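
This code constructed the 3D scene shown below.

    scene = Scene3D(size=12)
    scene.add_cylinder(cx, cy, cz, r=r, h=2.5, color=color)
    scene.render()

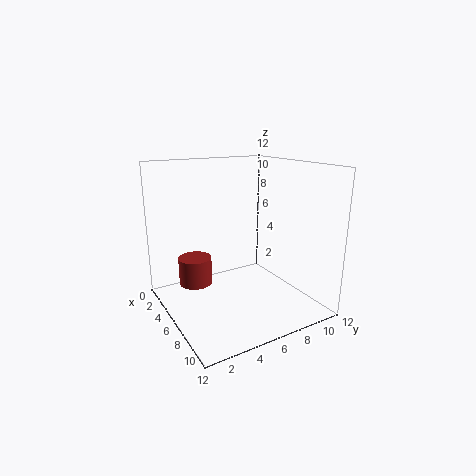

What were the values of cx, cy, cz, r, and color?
cx = 2.5
cy = 3.5
cz = 1
r = 1.5
color = 'brown'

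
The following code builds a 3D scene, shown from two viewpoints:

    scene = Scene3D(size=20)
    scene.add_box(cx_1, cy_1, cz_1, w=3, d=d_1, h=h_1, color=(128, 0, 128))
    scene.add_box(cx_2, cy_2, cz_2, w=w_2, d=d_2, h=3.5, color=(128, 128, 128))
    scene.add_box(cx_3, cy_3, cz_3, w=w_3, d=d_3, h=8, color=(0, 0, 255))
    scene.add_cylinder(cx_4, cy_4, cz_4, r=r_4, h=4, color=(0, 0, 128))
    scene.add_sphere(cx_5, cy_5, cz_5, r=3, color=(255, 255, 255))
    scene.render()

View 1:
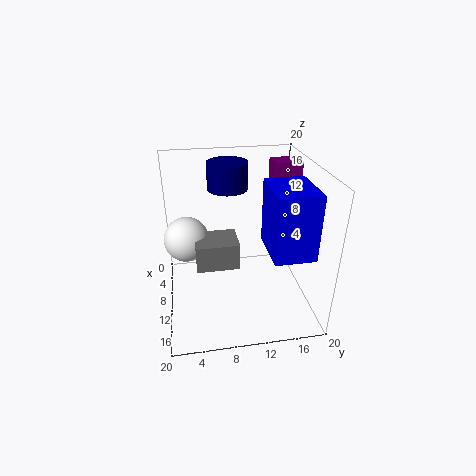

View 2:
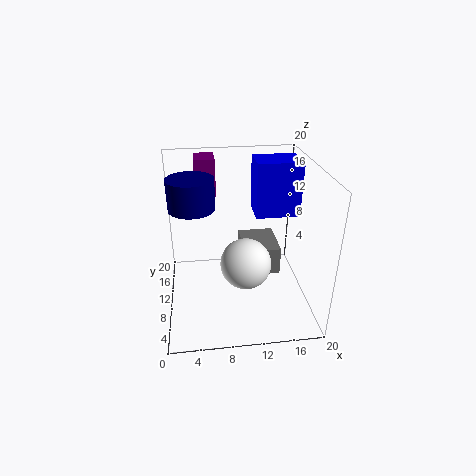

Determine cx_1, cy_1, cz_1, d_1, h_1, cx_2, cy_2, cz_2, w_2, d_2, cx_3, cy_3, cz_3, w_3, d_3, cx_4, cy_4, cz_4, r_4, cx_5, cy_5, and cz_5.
cx_1 = 4.5
cy_1 = 15.5
cz_1 = 14
d_1 = 4
h_1 = 5.5
cx_2 = 10
cy_2 = 4
cz_2 = 8
w_2 = 4.5
d_2 = 5.5
cx_3 = 13
cy_3 = 12.5
cz_3 = 11.5
w_3 = 6.5
d_3 = 5
cx_4 = 4
cy_4 = 9.5
cz_4 = 15
r_4 = 3
cx_5 = 10
cy_5 = 3
cz_5 = 10.5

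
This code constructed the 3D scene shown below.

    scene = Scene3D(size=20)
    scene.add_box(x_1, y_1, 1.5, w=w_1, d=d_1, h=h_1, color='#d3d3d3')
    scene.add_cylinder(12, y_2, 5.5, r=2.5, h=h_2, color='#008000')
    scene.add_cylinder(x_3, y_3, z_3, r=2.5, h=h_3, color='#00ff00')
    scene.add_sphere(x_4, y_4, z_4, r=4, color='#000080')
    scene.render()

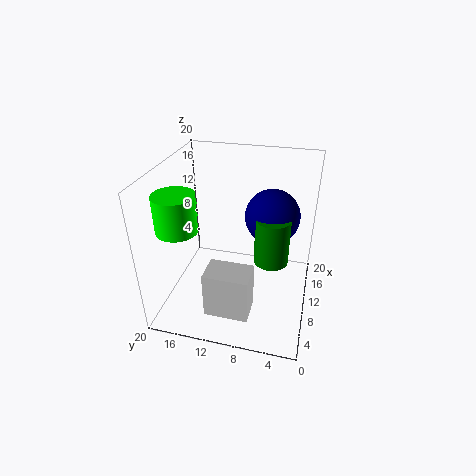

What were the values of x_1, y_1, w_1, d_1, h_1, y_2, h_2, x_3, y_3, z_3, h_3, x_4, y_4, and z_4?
x_1 = 3
y_1 = 7
w_1 = 4
d_1 = 6
h_1 = 6.5
y_2 = 5.5
h_2 = 7
x_3 = 3
y_3 = 15.5
z_3 = 14.5
h_3 = 4.5
x_4 = 14.5
y_4 = 6
z_4 = 11.5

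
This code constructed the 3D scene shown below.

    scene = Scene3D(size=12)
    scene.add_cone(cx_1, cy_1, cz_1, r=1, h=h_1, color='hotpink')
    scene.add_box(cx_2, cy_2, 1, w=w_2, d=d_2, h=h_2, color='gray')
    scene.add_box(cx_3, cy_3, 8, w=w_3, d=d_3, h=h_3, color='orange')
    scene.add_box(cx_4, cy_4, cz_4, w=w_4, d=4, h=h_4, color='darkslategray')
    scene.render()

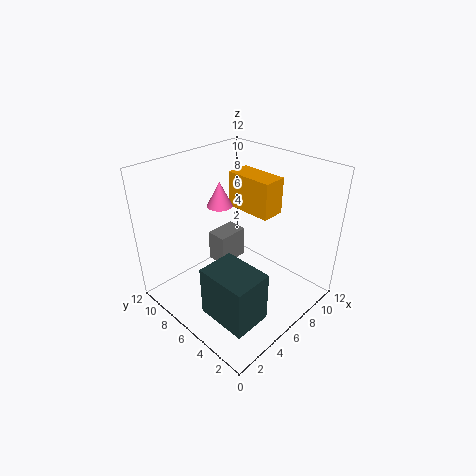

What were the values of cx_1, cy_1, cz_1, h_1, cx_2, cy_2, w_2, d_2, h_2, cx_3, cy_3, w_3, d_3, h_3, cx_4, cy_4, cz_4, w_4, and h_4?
cx_1 = 5
cy_1 = 7
cz_1 = 9
h_1 = 2
cx_2 = 7
cy_2 = 9
w_2 = 3
d_2 = 2
h_2 = 3
cx_3 = 7
cy_3 = 4
w_3 = 2
d_3 = 4
h_3 = 3
cx_4 = 1
cy_4 = 1
cz_4 = 2
w_4 = 3
h_4 = 4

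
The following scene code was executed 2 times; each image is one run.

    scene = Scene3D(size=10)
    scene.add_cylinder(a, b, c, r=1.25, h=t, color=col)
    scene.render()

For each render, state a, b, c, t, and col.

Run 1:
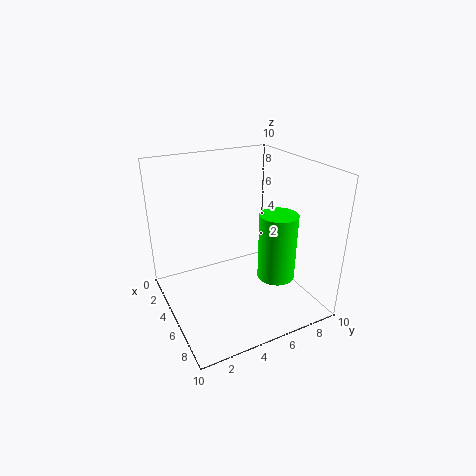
a = 7.25, b = 6.75, c = 2.75, t = 4.5, col = 'lime'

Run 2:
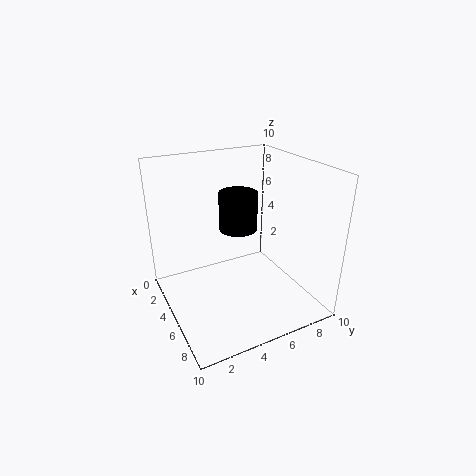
a = 5.5, b = 4.75, c = 6, t = 2.5, col = 'black'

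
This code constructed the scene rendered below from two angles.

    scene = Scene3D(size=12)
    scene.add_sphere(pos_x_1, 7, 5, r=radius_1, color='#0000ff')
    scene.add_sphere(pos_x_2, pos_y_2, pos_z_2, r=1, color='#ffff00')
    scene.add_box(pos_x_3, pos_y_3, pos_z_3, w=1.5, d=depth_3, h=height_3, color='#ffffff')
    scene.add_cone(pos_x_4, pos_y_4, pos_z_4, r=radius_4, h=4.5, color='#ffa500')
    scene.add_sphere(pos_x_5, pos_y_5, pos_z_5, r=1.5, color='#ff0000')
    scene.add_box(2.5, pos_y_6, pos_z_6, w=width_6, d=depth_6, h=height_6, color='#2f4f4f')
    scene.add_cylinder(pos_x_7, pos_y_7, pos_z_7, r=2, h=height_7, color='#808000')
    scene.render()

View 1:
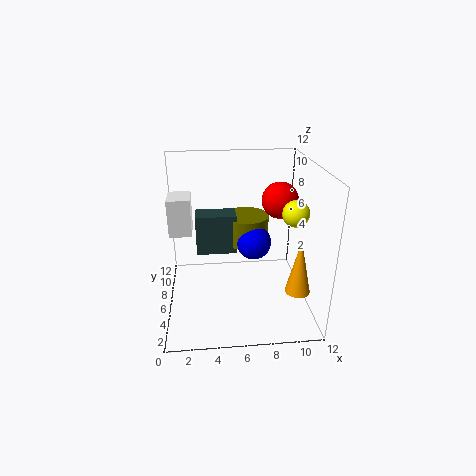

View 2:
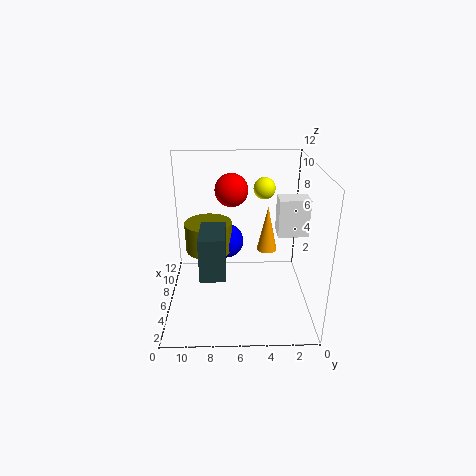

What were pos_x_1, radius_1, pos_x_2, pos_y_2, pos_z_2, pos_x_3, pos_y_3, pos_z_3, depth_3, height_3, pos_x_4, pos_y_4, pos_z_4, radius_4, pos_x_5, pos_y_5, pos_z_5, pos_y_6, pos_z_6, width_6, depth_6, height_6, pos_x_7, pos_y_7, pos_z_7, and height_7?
pos_x_1 = 7.5
radius_1 = 1.5
pos_x_2 = 10
pos_y_2 = 3.5
pos_z_2 = 9
pos_x_3 = 1
pos_y_3 = 1.5
pos_z_3 = 8.5
depth_3 = 2
height_3 = 2.5
pos_x_4 = 10.5
pos_y_4 = 3
pos_z_4 = 2.5
radius_4 = 1
pos_x_5 = 9.5
pos_y_5 = 6.5
pos_z_5 = 9
pos_y_6 = 7
pos_z_6 = 4
width_6 = 3.5
depth_6 = 2
height_6 = 3.5
pos_x_7 = 7
pos_y_7 = 8.5
pos_z_7 = 4.5
height_7 = 2.5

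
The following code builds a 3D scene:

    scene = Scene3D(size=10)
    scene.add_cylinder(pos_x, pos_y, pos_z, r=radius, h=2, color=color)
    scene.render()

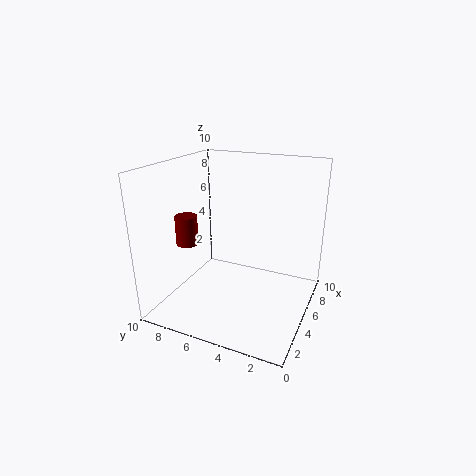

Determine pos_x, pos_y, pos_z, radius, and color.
pos_x = 3.25, pos_y = 8, pos_z = 4.75, radius = 0.75, color = 'maroon'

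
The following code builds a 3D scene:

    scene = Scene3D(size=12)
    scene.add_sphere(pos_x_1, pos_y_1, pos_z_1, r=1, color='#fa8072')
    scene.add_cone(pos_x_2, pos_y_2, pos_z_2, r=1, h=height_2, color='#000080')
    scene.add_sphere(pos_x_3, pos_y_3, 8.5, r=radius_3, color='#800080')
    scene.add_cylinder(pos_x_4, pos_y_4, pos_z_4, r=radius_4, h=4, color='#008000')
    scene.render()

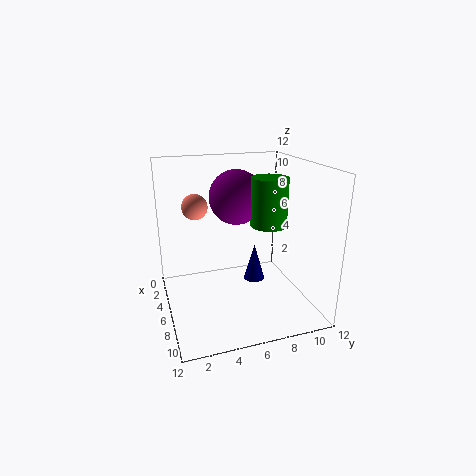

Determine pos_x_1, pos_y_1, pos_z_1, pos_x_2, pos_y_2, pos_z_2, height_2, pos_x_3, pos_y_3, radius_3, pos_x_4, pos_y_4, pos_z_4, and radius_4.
pos_x_1 = 6; pos_y_1 = 2.5; pos_z_1 = 9; pos_x_2 = 3.5; pos_y_2 = 8.5; pos_z_2 = 0.5; height_2 = 3.5; pos_x_3 = 2.5; pos_y_3 = 7; radius_3 = 2.5; pos_x_4 = 6.5; pos_y_4 = 8.5; pos_z_4 = 7; radius_4 = 1.5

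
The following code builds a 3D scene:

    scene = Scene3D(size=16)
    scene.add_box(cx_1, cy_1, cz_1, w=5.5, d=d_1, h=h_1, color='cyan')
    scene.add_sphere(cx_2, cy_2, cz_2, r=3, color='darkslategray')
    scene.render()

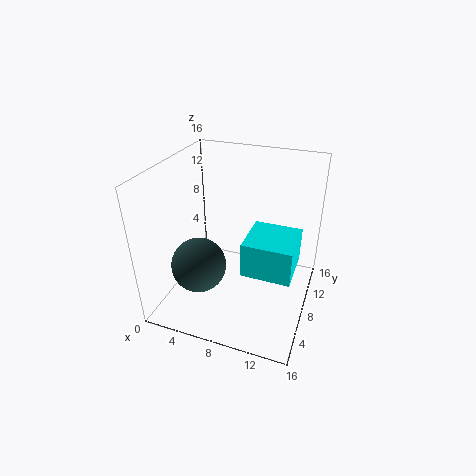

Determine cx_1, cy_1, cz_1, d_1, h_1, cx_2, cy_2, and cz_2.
cx_1 = 9
cy_1 = 6
cz_1 = 4.5
d_1 = 5.5
h_1 = 4
cx_2 = 4.5
cy_2 = 5
cz_2 = 5.5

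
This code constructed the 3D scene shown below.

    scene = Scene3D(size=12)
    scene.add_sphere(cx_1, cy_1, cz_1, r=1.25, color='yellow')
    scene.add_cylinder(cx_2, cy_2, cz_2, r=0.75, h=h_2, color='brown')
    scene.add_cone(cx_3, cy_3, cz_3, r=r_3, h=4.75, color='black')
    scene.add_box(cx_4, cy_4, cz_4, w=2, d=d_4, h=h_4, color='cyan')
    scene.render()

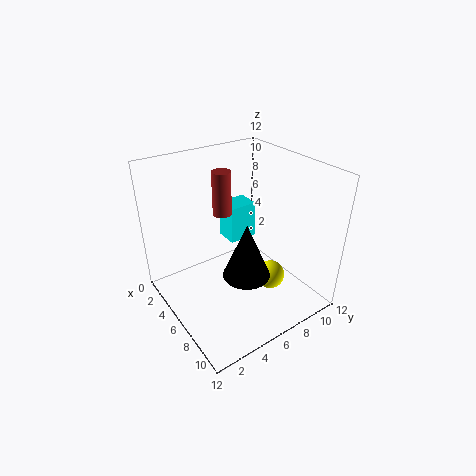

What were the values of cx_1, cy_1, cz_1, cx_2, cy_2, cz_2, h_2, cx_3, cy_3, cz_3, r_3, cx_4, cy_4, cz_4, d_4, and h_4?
cx_1 = 7.5
cy_1 = 8.5
cz_1 = 2
cx_2 = 5.25
cy_2 = 5
cz_2 = 8.25
h_2 = 3.5
cx_3 = 7.25
cy_3 = 6
cz_3 = 3
r_3 = 2
cx_4 = 2.75
cy_4 = 6.25
cz_4 = 4.75
d_4 = 2.5
h_4 = 3.25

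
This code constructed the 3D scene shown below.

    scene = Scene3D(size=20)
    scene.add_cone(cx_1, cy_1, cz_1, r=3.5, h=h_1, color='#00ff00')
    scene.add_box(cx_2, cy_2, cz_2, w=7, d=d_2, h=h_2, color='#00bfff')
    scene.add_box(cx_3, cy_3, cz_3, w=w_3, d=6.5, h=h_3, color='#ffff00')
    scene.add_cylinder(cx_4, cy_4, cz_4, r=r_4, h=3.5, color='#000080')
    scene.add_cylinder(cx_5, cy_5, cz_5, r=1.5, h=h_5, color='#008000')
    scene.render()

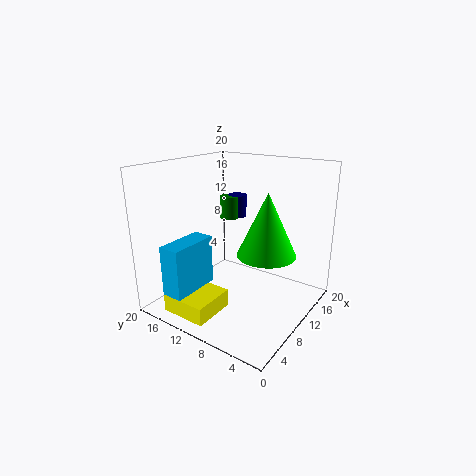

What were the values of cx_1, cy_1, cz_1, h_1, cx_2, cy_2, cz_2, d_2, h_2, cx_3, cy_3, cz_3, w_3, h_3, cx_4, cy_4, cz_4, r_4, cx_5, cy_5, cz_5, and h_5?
cx_1 = 6.5; cy_1 = 3.5; cz_1 = 10.5; h_1 = 7.5; cx_2 = 1.5; cy_2 = 13.5; cz_2 = 3; d_2 = 3; h_2 = 7; cx_3 = 1.5; cy_3 = 10; cz_3 = 0.5; w_3 = 6; h_3 = 2.5; cx_4 = 17; cy_4 = 15; cz_4 = 10.5; r_4 = 1.5; cx_5 = 15.5; cy_5 = 15.5; cz_5 = 10.5; h_5 = 3.5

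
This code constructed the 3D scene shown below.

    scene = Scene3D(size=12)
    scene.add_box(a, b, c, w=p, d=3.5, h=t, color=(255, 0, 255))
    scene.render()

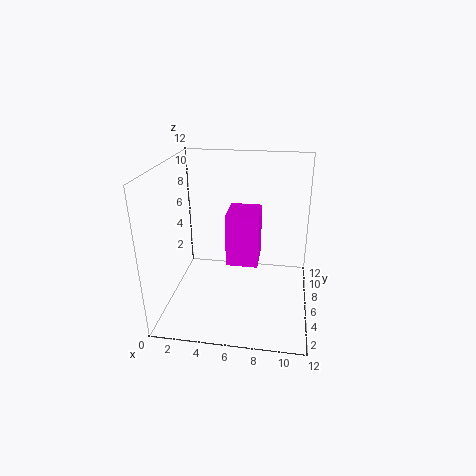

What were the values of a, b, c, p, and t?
a = 4.5, b = 8, c = 2, p = 3, t = 5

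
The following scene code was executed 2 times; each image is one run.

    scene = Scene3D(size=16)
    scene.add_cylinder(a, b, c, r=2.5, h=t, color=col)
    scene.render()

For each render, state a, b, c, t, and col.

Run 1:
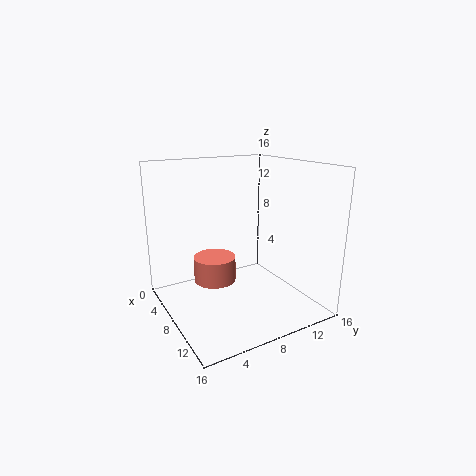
a = 5, b = 6.5, c = 2, t = 3, col = 'salmon'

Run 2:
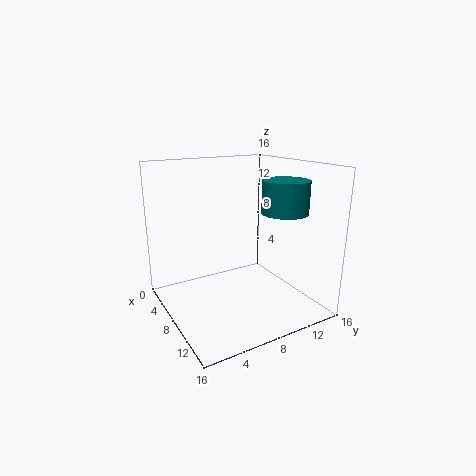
a = 11, b = 12, c = 11, t = 3.5, col = 'teal'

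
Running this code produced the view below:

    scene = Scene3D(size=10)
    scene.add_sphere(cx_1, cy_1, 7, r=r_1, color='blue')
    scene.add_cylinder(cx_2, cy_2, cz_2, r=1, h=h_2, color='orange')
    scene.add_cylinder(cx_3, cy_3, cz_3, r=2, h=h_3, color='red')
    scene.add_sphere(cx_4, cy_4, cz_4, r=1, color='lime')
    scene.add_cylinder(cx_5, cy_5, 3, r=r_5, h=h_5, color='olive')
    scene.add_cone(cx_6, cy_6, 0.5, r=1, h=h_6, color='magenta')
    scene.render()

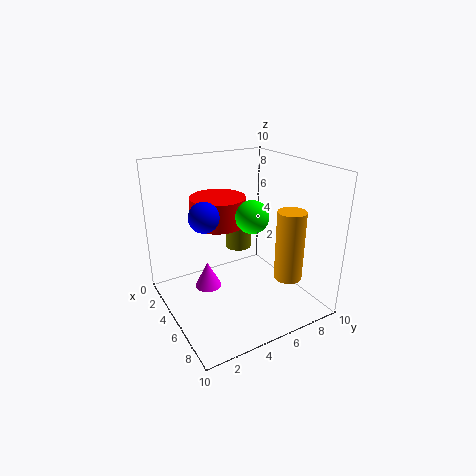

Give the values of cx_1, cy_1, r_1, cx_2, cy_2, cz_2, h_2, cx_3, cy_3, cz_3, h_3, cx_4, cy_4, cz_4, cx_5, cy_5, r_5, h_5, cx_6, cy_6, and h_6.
cx_1 = 5
cy_1 = 2.5
r_1 = 1
cx_2 = 7
cy_2 = 8
cz_2 = 2
h_2 = 5
cx_3 = 3
cy_3 = 4.5
cz_3 = 5.5
h_3 = 2
cx_4 = 7.5
cy_4 = 4.5
cz_4 = 7.5
cx_5 = 2.5
cy_5 = 6.5
r_5 = 1
h_5 = 2
cx_6 = 3
cy_6 = 3.5
h_6 = 2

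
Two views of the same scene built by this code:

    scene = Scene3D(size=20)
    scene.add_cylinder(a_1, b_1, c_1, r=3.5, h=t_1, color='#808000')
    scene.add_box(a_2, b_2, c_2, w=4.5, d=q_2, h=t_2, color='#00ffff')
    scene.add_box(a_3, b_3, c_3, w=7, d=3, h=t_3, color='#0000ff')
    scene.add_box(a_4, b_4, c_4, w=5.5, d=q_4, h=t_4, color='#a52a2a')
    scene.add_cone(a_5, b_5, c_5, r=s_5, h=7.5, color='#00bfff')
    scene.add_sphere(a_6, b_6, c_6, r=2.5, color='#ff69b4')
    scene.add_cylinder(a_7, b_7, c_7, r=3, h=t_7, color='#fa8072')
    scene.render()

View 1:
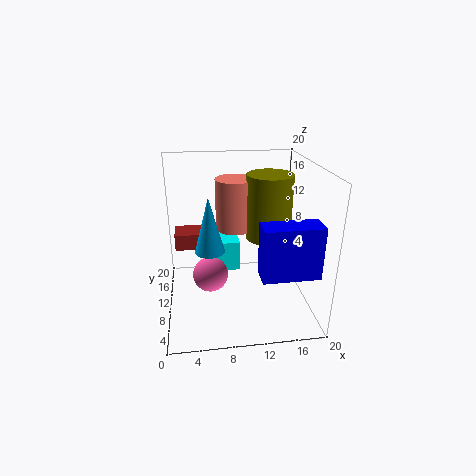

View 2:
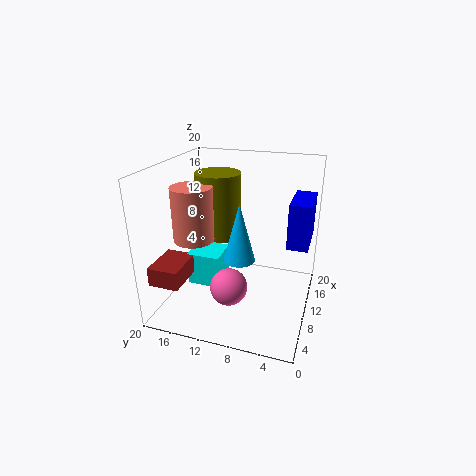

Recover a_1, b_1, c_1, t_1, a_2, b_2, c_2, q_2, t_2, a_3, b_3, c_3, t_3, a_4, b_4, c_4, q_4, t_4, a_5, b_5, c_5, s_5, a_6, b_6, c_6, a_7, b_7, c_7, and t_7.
a_1 = 15.5; b_1 = 15; c_1 = 7.5; t_1 = 10; a_2 = 6; b_2 = 11.5; c_2 = 4; q_2 = 4.5; t_2 = 4.5; a_3 = 11.5; b_3 = 0.5; c_3 = 8.5; t_3 = 6.5; a_4 = 1; b_4 = 15; c_4 = 6; q_4 = 4; t_4 = 2.5; a_5 = 6; b_5 = 8.5; c_5 = 9; s_5 = 2; a_6 = 6; b_6 = 10; c_6 = 4.5; a_7 = 10.5; b_7 = 17; c_7 = 8.5; t_7 = 8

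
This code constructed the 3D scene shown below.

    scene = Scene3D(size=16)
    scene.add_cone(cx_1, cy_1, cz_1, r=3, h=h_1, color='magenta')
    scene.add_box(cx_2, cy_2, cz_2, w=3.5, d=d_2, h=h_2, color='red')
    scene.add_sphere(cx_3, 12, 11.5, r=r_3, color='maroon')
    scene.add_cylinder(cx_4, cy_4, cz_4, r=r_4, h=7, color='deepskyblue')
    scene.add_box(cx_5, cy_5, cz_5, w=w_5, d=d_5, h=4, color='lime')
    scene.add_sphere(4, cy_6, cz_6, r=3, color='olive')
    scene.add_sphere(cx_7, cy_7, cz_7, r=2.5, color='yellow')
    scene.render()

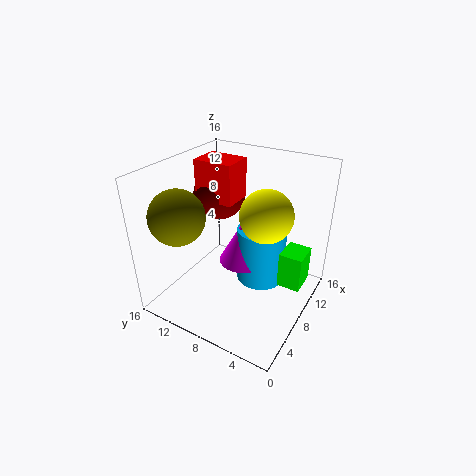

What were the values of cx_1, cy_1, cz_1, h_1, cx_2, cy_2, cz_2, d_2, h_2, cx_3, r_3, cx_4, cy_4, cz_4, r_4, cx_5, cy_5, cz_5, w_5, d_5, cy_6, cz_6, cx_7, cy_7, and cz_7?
cx_1 = 11
cy_1 = 9
cz_1 = 3
h_1 = 5.5
cx_2 = 8
cy_2 = 9
cz_2 = 11.5
d_2 = 4.5
h_2 = 4.5
cx_3 = 10.5
r_3 = 3
cx_4 = 12
cy_4 = 7
cz_4 = 0.5
r_4 = 3
cx_5 = 8
cy_5 = 0.5
cz_5 = 3.5
w_5 = 3
d_5 = 2.5
cy_6 = 13
cz_6 = 11
cx_7 = 5.5
cy_7 = 3.5
cz_7 = 13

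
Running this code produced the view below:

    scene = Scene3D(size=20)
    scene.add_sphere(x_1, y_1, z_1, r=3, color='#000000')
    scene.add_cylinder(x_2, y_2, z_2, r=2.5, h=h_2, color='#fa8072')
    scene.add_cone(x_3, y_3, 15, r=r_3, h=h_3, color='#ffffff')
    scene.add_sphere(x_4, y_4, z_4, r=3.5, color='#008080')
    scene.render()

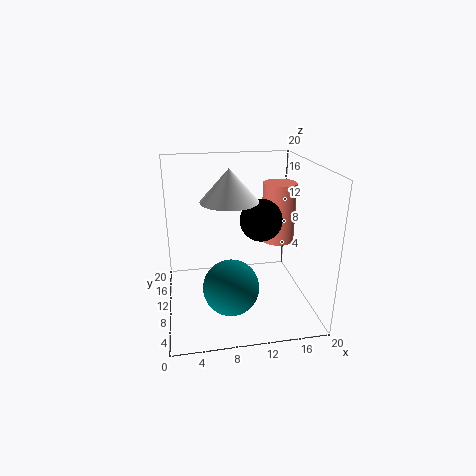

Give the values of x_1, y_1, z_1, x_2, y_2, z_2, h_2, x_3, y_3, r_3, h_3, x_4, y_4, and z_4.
x_1 = 13.5, y_1 = 11, z_1 = 12, x_2 = 17, y_2 = 14, z_2 = 7.5, h_2 = 9, x_3 = 9, y_3 = 11, r_3 = 4, h_3 = 4.5, x_4 = 8, y_4 = 4, z_4 = 6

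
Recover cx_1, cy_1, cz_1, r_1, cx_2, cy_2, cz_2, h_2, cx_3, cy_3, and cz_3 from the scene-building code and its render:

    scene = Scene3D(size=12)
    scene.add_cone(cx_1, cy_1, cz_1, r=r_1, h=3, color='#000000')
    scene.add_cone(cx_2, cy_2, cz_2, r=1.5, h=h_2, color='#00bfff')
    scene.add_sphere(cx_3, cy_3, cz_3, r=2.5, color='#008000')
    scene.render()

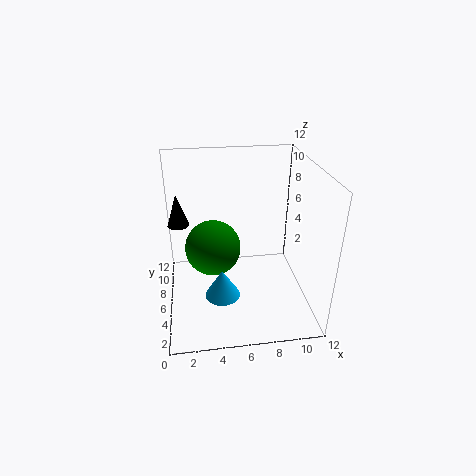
cx_1 = 1, cy_1 = 10, cz_1 = 5.5, r_1 = 1, cx_2 = 4.5, cy_2 = 5, cz_2 = 1, h_2 = 2.5, cx_3 = 4, cy_3 = 8, cz_3 = 4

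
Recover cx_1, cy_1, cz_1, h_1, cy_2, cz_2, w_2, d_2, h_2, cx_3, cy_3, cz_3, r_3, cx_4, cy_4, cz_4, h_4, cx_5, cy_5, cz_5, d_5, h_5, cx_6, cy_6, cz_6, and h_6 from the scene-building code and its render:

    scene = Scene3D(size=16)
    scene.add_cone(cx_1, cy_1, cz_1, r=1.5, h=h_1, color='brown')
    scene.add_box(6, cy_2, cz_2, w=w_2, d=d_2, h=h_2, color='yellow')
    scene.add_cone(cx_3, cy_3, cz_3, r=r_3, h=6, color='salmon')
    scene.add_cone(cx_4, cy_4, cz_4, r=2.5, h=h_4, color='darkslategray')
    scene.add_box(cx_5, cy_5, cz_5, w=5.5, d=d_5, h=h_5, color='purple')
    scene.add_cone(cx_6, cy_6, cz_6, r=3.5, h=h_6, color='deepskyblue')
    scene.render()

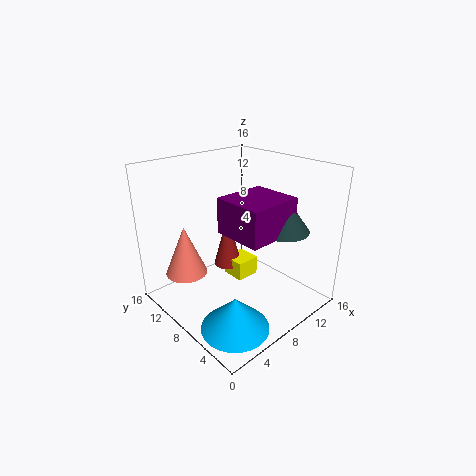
cx_1 = 6.5, cy_1 = 8, cz_1 = 5.5, h_1 = 5.5, cy_2 = 5.5, cz_2 = 4.5, w_2 = 2.5, d_2 = 2.5, h_2 = 2, cx_3 = 4.5, cy_3 = 13.5, cz_3 = 2.5, r_3 = 2.5, cx_4 = 9, cy_4 = 2.5, cz_4 = 10.5, h_4 = 3.5, cx_5 = 4, cy_5 = 1.5, cz_5 = 10.5, d_5 = 5, h_5 = 3.5, cx_6 = 3.5, cy_6 = 3.5, cz_6 = 1, h_6 = 3.5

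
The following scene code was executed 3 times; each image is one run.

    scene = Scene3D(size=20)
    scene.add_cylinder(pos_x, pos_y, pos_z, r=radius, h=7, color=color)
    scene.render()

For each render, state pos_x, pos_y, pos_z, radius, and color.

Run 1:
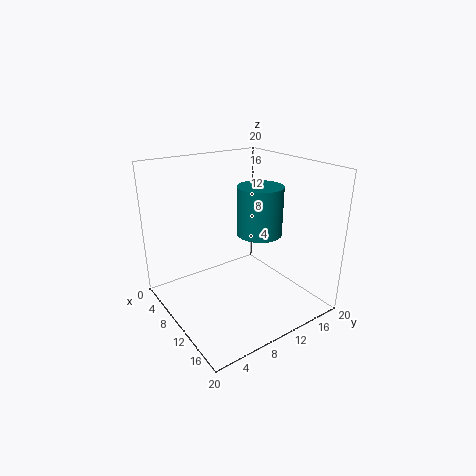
pos_x = 10, pos_y = 13.75, pos_z = 9.75, radius = 3.25, color = 'teal'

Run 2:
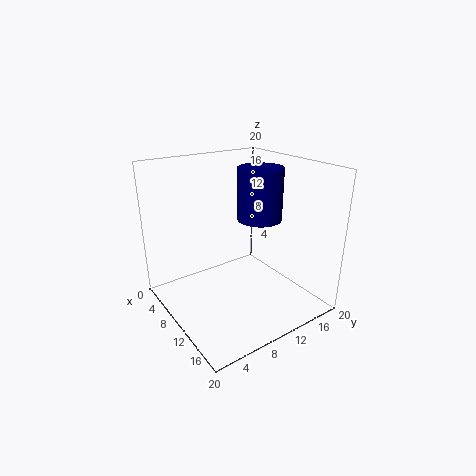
pos_x = 11.5, pos_y = 12.5, pos_z = 12.75, radius = 3, color = 'navy'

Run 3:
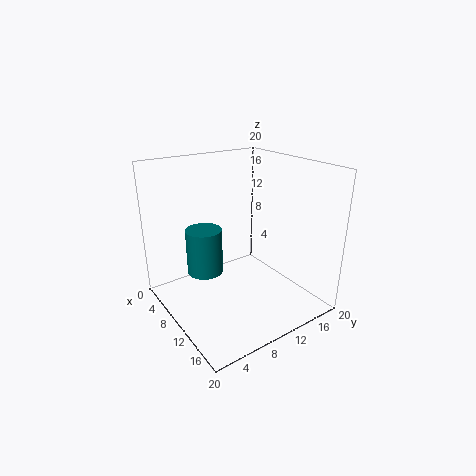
pos_x = 4.25, pos_y = 7.75, pos_z = 2.75, radius = 2.75, color = 'teal'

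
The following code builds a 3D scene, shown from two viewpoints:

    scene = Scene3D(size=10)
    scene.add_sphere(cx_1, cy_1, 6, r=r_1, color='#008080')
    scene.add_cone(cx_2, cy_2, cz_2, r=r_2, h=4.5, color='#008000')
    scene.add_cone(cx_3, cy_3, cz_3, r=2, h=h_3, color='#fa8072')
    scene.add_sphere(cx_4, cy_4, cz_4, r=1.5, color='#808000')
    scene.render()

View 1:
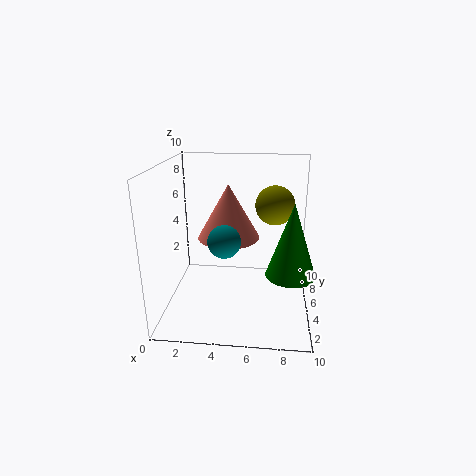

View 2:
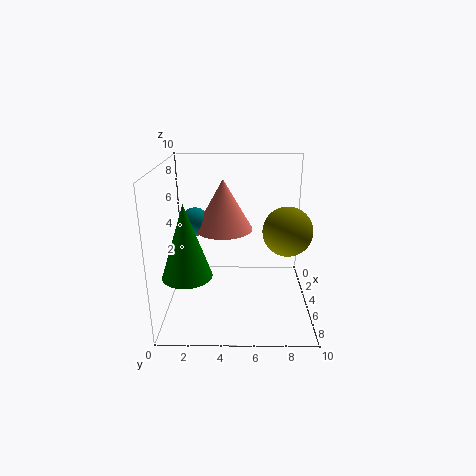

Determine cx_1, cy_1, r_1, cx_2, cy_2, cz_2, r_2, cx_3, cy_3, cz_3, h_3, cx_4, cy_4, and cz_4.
cx_1 = 4.5; cy_1 = 2; r_1 = 1; cx_2 = 8.5; cy_2 = 2; cz_2 = 4; r_2 = 1.5; cx_3 = 4.5; cy_3 = 4; cz_3 = 5.5; h_3 = 3.5; cx_4 = 7.5; cy_4 = 8; cz_4 = 6.5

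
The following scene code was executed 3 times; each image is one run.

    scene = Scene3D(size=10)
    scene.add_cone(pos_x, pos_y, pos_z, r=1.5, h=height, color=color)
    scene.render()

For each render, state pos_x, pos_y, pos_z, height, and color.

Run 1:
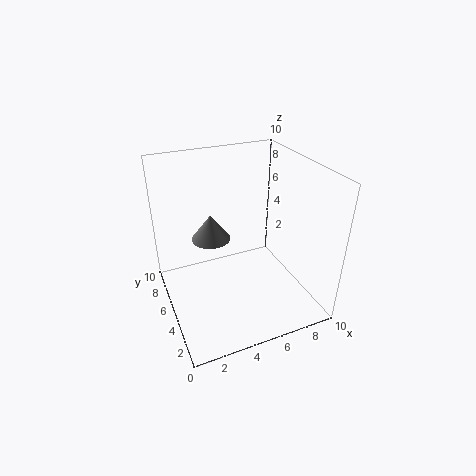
pos_x = 4
pos_y = 8
pos_z = 3.5
height = 2
color = 'gray'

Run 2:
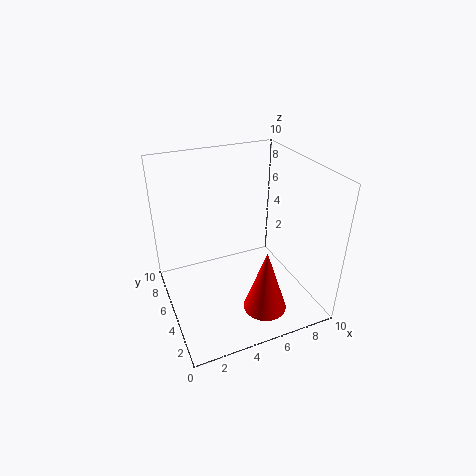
pos_x = 6
pos_y = 2.5
pos_z = 0.5
height = 4.5
color = 'red'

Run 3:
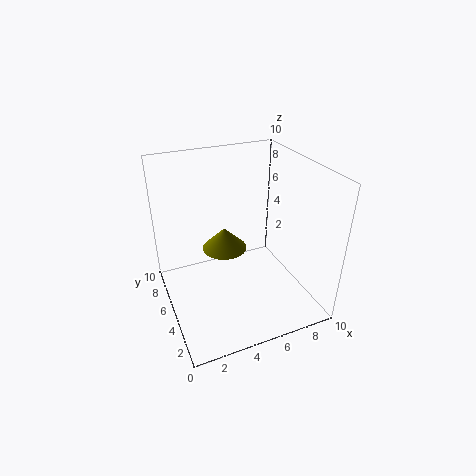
pos_x = 4
pos_y = 5
pos_z = 4.5
height = 1.5
color = 'olive'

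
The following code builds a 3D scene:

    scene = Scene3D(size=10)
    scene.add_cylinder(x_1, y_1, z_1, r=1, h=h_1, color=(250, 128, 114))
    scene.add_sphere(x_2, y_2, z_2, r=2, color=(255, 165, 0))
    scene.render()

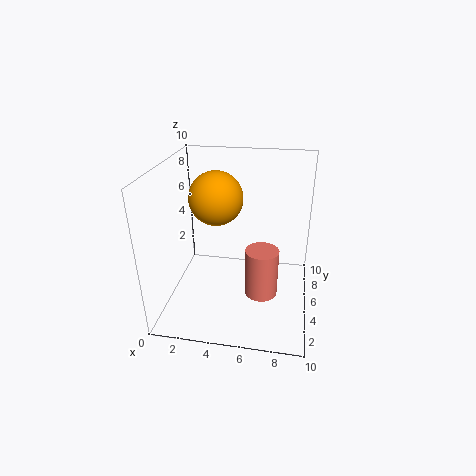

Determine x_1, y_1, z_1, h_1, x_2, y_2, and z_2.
x_1 = 7
y_1 = 2
z_1 = 3
h_1 = 3
x_2 = 3
y_2 = 7
z_2 = 7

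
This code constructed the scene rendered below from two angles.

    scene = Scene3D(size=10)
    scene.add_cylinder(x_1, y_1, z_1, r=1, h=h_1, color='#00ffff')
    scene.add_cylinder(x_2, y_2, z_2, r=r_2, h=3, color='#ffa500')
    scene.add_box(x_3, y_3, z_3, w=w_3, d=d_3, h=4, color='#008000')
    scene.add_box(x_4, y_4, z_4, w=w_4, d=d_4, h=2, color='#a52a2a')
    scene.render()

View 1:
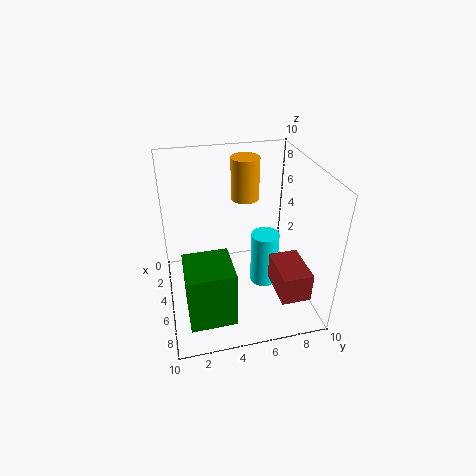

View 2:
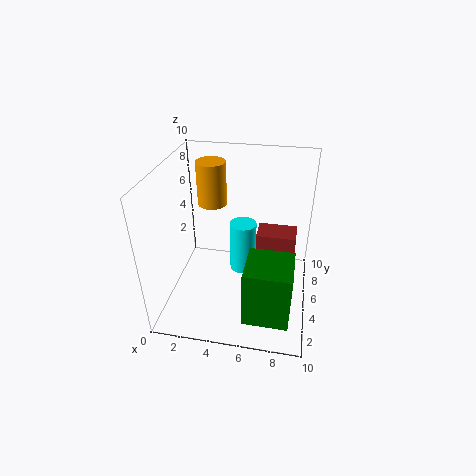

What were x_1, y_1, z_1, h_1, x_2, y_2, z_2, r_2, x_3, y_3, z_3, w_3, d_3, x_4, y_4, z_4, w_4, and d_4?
x_1 = 5, y_1 = 7, z_1 = 1, h_1 = 4, x_2 = 3, y_2 = 6, z_2 = 7, r_2 = 1, x_3 = 6, y_3 = 1, z_3 = 1, w_3 = 3, d_3 = 3, x_4 = 6, y_4 = 7, z_4 = 2, w_4 = 3, d_4 = 2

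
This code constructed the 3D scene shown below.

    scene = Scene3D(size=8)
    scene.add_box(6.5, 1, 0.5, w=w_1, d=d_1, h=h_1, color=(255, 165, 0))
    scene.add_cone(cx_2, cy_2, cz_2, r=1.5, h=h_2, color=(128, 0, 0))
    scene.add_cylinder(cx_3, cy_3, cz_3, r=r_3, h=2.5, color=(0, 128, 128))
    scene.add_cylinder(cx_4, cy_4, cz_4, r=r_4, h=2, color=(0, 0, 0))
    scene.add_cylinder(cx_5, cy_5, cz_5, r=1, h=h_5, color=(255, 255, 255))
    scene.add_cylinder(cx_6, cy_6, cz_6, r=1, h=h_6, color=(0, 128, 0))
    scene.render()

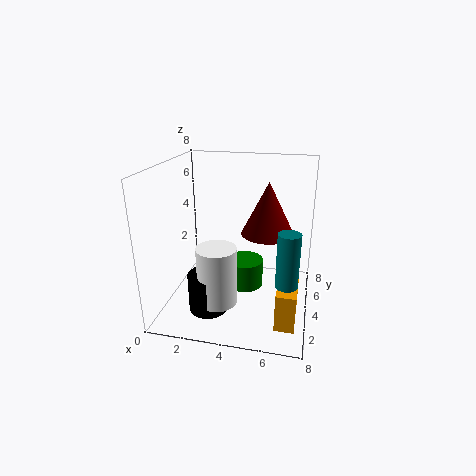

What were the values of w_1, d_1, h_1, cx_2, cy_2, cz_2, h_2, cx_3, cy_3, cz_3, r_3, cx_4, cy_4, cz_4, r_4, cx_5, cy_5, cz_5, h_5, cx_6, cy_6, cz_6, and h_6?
w_1 = 1
d_1 = 2.5
h_1 = 2
cx_2 = 5.5
cy_2 = 5
cz_2 = 4
h_2 = 3
cx_3 = 7
cy_3 = 0.5
cz_3 = 3.5
r_3 = 0.5
cx_4 = 3
cy_4 = 1.5
cz_4 = 1
r_4 = 1
cx_5 = 3.5
cy_5 = 1.5
cz_5 = 1.5
h_5 = 3
cx_6 = 4.5
cy_6 = 3.5
cz_6 = 1.5
h_6 = 1.5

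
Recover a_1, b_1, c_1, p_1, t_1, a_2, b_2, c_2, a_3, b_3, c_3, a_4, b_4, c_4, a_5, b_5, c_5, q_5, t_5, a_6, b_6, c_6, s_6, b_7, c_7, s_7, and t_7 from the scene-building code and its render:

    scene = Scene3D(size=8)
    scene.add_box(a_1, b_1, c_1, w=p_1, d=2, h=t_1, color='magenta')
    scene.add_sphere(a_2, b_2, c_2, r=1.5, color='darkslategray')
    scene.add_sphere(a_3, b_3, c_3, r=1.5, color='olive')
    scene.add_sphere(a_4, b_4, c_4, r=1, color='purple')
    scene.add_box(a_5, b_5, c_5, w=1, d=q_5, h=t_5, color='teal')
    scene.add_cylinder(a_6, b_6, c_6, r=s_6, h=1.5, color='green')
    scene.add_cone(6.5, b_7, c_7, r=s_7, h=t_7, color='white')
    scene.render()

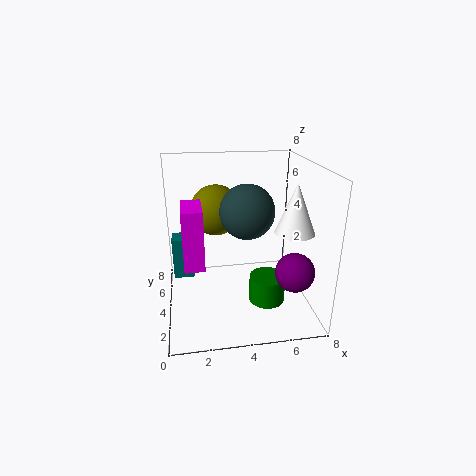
a_1 = 1; b_1 = 1.5; c_1 = 3.5; p_1 = 1; t_1 = 3; a_2 = 4.5; b_2 = 4; c_2 = 5.5; a_3 = 3; b_3 = 6; c_3 = 5; a_4 = 6.5; b_4 = 1.5; c_4 = 3; a_5 = 0.5; b_5 = 2; c_5 = 3; q_5 = 1; t_5 = 2; a_6 = 5.5; b_6 = 3; c_6 = 0.5; s_6 = 1; b_7 = 2; c_7 = 5; s_7 = 1; t_7 = 2.5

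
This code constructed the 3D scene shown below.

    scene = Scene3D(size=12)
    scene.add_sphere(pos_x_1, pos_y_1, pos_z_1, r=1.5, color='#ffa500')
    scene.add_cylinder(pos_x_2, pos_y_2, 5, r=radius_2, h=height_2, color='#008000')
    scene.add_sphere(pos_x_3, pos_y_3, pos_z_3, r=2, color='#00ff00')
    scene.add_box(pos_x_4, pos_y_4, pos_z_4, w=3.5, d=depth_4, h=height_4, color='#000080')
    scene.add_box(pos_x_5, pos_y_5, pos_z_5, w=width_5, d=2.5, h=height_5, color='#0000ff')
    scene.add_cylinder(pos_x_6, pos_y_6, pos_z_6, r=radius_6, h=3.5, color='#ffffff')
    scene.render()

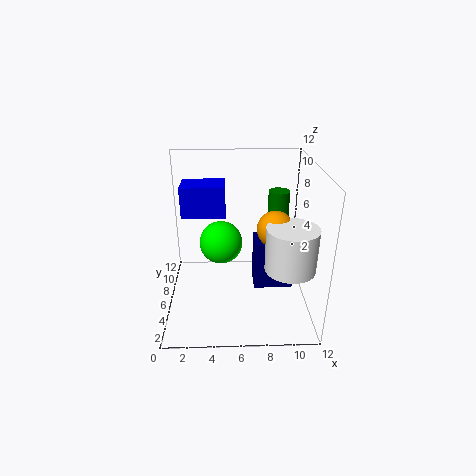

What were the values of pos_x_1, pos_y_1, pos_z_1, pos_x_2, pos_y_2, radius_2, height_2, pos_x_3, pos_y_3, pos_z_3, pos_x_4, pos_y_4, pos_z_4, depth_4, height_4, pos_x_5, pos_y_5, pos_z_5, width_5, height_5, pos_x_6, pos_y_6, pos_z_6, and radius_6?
pos_x_1 = 9
pos_y_1 = 5.5
pos_z_1 = 7
pos_x_2 = 10
pos_y_2 = 10.5
radius_2 = 1
height_2 = 3.5
pos_x_3 = 4.5
pos_y_3 = 9
pos_z_3 = 4
pos_x_4 = 7.5
pos_y_4 = 6.5
pos_z_4 = 0.5
depth_4 = 2.5
height_4 = 4.5
pos_x_5 = 1.5
pos_y_5 = 5.5
pos_z_5 = 8
width_5 = 3.5
height_5 = 2.5
pos_x_6 = 10
pos_y_6 = 3.5
pos_z_6 = 4.5
radius_6 = 2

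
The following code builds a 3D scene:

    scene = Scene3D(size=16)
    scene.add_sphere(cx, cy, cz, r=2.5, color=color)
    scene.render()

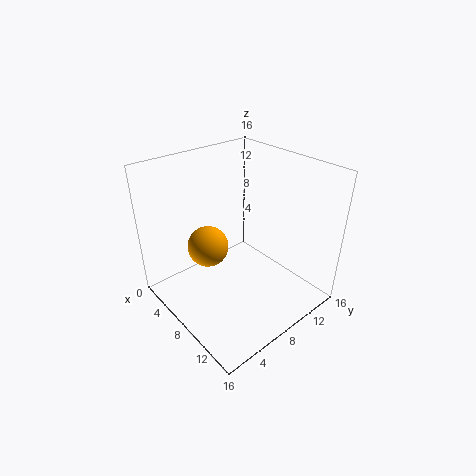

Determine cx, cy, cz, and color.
cx = 3.5; cy = 7; cz = 5; color = 'orange'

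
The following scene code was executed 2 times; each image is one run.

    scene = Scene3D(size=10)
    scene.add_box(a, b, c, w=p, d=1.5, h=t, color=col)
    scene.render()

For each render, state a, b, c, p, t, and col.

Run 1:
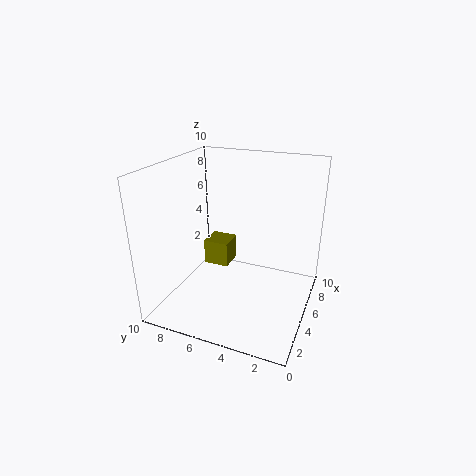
a = 2
b = 4.5
c = 4.5
p = 1.5
t = 1.5
col = 'olive'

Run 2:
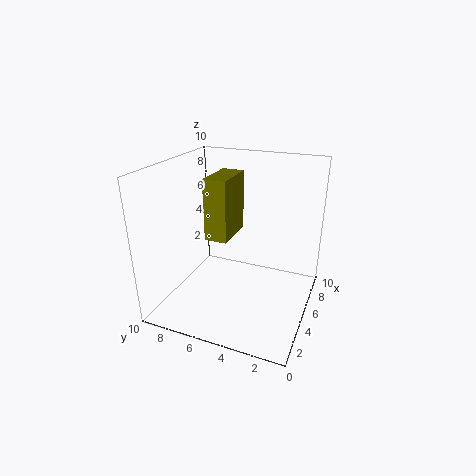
a = 3
b = 5
c = 5.5
p = 3
t = 4
col = 'olive'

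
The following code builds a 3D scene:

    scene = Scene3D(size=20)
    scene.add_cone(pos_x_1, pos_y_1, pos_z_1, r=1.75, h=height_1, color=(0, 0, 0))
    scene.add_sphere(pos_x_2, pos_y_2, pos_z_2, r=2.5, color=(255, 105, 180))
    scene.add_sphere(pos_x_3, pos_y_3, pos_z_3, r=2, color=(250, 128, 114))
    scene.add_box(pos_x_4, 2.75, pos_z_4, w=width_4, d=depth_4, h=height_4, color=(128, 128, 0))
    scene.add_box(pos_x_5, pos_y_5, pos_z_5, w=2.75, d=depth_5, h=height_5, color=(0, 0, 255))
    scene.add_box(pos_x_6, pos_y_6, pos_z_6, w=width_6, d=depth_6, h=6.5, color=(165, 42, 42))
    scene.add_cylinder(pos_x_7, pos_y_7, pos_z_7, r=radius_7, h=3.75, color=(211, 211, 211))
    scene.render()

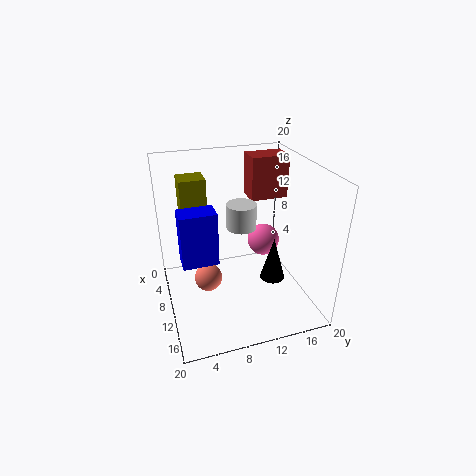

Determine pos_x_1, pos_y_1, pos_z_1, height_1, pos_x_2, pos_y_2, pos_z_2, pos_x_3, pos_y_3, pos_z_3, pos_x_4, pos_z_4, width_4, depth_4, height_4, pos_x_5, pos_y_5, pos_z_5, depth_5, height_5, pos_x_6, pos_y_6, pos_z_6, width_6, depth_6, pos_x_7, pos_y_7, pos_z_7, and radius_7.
pos_x_1 = 12.25, pos_y_1 = 14.5, pos_z_1 = 4, height_1 = 6.25, pos_x_2 = 5.5, pos_y_2 = 15.75, pos_z_2 = 6.25, pos_x_3 = 9, pos_y_3 = 5.75, pos_z_3 = 3.5, pos_x_4 = 5, pos_z_4 = 13.5, width_4 = 3.25, depth_4 = 3.5, height_4 = 4.75, pos_x_5 = 13.25, pos_y_5 = 1.5, pos_z_5 = 10.5, depth_5 = 4.25, height_5 = 6.5, pos_x_6 = 1.5, pos_y_6 = 13.75, pos_z_6 = 13, width_6 = 3.75, depth_6 = 5.75, pos_x_7 = 6.25, pos_y_7 = 11.75, pos_z_7 = 9.5, radius_7 = 2.25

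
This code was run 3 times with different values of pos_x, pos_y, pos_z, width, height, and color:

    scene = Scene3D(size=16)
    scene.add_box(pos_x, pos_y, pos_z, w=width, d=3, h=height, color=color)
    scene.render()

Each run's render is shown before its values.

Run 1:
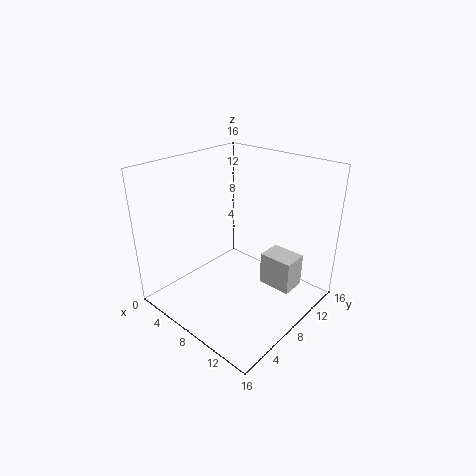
pos_x = 9
pos_y = 11
pos_z = 1
width = 4
height = 4
color = 'lightgray'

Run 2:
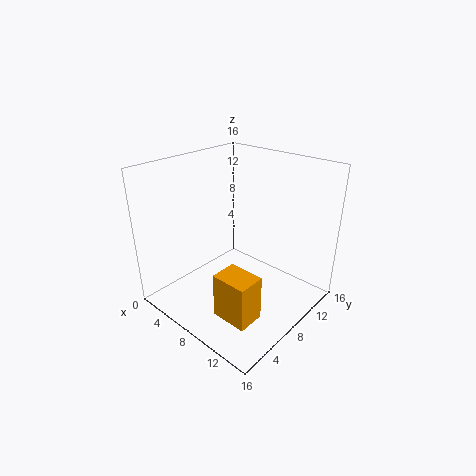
pos_x = 9
pos_y = 3
pos_z = 1
width = 4
height = 5
color = 'orange'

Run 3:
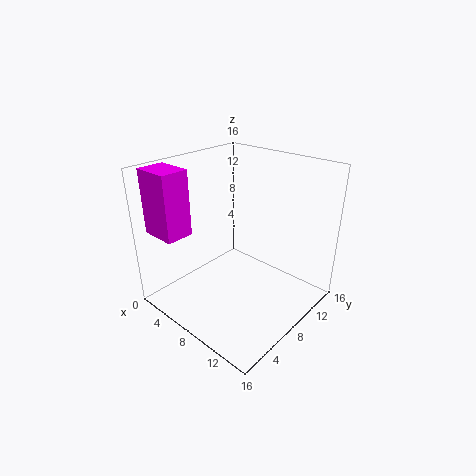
pos_x = 1
pos_y = 1
pos_z = 9
width = 4
height = 7
color = 'magenta'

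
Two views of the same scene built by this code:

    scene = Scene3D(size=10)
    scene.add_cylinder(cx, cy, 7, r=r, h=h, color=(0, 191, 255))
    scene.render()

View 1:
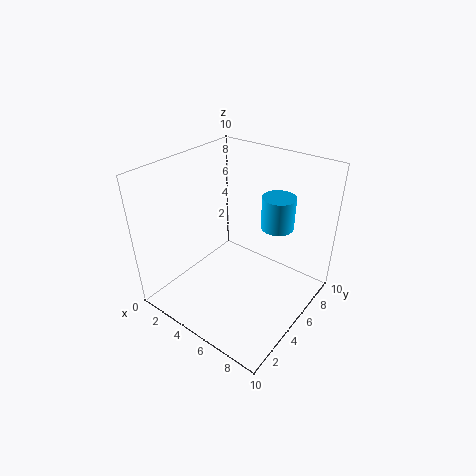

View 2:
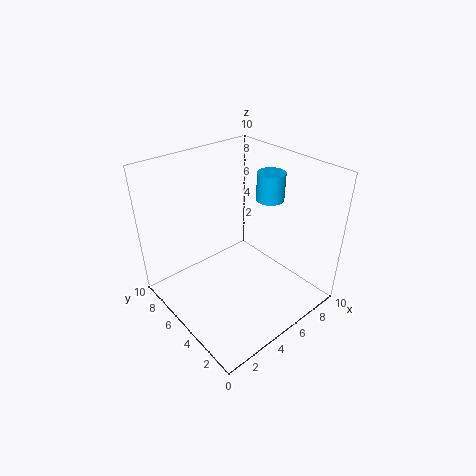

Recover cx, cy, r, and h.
cx = 8
cy = 5
r = 1
h = 2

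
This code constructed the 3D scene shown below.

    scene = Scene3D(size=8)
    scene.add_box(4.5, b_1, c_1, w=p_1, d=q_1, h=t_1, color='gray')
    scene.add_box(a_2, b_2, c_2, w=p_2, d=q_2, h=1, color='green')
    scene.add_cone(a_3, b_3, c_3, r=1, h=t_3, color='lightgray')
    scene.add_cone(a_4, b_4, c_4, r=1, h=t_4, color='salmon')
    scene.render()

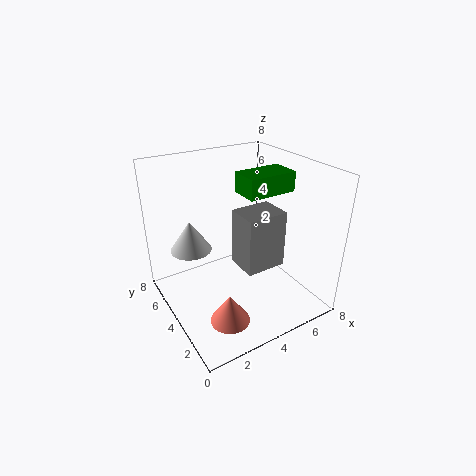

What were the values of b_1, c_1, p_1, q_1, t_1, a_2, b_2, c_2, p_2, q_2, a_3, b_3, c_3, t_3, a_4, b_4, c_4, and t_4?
b_1 = 3.5, c_1 = 1.5, p_1 = 2.5, q_1 = 2, t_1 = 3.5, a_2 = 3.5, b_2 = 2, c_2 = 7, p_2 = 2.5, q_2 = 1.5, a_3 = 1, b_3 = 3.5, c_3 = 4.5, t_3 = 1.5, a_4 = 2, b_4 = 1.5, c_4 = 1, t_4 = 1.5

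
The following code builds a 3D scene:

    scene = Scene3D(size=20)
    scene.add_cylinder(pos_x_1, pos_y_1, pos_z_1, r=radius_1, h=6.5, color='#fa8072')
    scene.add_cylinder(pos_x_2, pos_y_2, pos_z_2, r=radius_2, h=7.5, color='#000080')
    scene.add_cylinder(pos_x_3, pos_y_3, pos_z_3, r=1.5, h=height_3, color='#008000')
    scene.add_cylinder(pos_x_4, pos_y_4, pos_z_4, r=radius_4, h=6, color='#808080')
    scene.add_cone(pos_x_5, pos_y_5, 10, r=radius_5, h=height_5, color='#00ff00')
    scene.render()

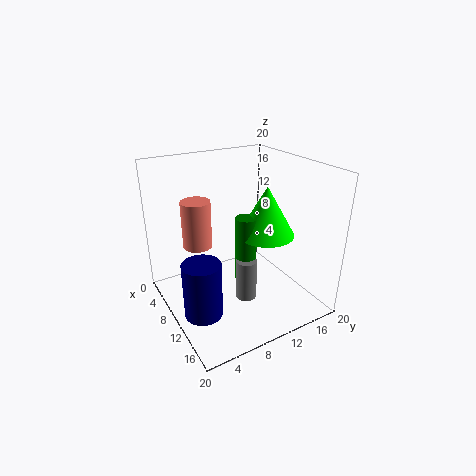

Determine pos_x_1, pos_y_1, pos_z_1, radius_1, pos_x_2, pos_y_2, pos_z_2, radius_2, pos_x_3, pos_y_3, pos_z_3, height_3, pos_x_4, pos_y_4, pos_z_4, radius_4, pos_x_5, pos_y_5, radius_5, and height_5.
pos_x_1 = 7.5, pos_y_1 = 5, pos_z_1 = 9, radius_1 = 2, pos_x_2 = 13, pos_y_2 = 3, pos_z_2 = 2, radius_2 = 2.5, pos_x_3 = 10.5, pos_y_3 = 11, pos_z_3 = 3.5, height_3 = 9.5, pos_x_4 = 11.5, pos_y_4 = 10.5, pos_z_4 = 1, radius_4 = 1.5, pos_x_5 = 11, pos_y_5 = 14, radius_5 = 4, height_5 = 7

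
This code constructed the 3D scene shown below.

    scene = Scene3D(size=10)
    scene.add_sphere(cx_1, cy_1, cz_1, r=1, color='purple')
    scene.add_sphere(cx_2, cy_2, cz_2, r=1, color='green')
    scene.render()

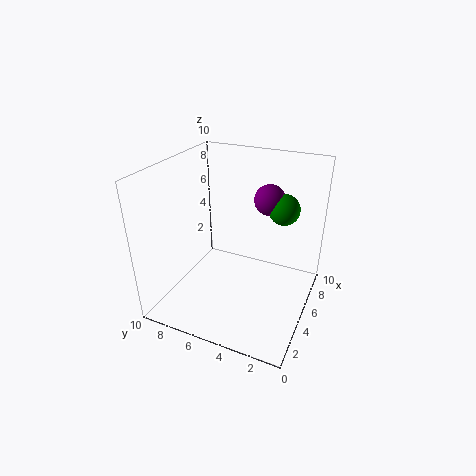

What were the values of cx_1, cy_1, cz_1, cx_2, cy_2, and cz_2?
cx_1 = 5.5, cy_1 = 3, cz_1 = 8, cx_2 = 5.5, cy_2 = 2, cz_2 = 7.5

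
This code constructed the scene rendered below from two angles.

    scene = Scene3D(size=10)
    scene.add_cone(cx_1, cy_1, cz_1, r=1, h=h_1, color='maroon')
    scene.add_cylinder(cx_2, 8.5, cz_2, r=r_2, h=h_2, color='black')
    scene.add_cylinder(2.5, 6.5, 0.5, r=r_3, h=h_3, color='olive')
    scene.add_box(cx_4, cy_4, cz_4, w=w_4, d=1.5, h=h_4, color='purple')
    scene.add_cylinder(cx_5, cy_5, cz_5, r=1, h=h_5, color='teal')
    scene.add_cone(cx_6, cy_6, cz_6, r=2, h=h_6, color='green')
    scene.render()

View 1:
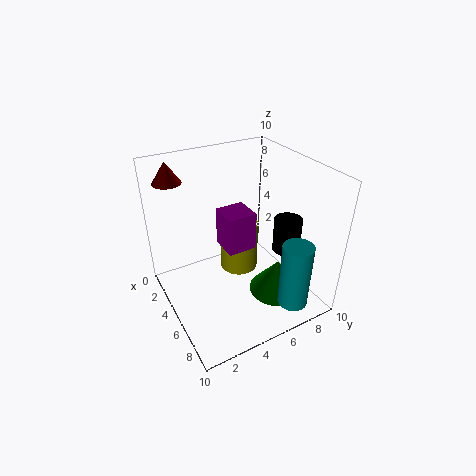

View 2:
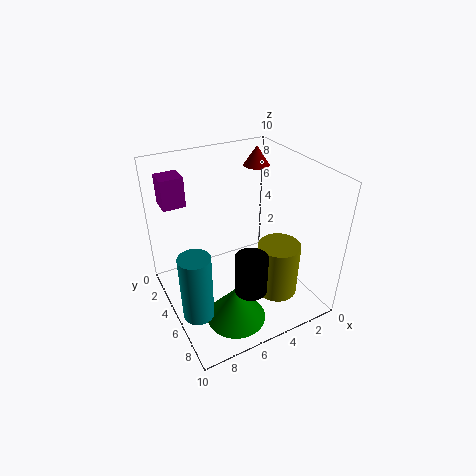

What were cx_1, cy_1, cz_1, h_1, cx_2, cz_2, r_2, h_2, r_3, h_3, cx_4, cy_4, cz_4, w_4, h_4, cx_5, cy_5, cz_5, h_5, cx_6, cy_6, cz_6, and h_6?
cx_1 = 1.5
cy_1 = 1.5
cz_1 = 8.5
h_1 = 1.5
cx_2 = 6
cz_2 = 3.5
r_2 = 1
h_2 = 2.5
r_3 = 1.5
h_3 = 4
cx_4 = 8
cy_4 = 2
cz_4 = 7.5
w_4 = 1.5
h_4 = 2
cx_5 = 9
cy_5 = 7
cz_5 = 1.5
h_5 = 4.5
cx_6 = 6.5
cy_6 = 7.5
cz_6 = 0.5
h_6 = 2.5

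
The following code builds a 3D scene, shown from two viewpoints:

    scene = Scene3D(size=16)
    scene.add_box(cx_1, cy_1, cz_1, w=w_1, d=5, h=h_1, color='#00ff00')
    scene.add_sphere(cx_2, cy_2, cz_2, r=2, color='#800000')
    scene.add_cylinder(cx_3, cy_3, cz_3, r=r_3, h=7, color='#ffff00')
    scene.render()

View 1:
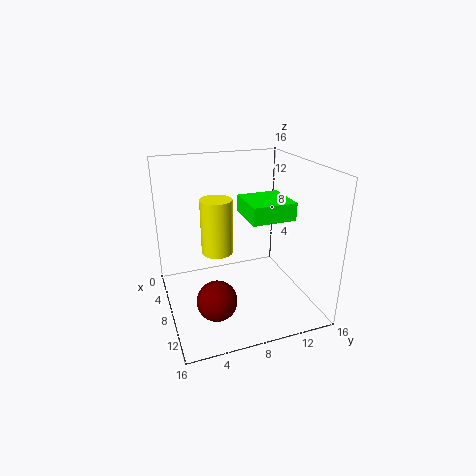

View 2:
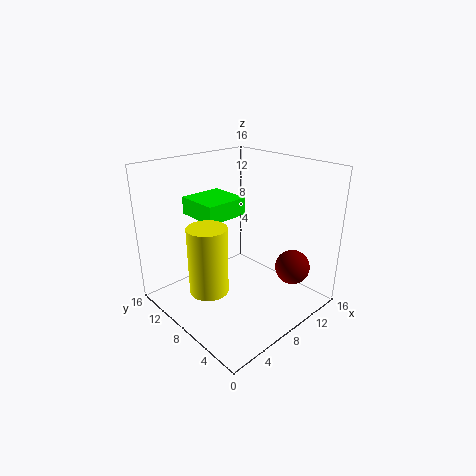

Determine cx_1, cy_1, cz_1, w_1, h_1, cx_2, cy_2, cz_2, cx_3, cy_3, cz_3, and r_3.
cx_1 = 5
cy_1 = 9
cz_1 = 10
w_1 = 5
h_1 = 2
cx_2 = 13
cy_2 = 4
cz_2 = 4
cx_3 = 3
cy_3 = 7
cz_3 = 4
r_3 = 2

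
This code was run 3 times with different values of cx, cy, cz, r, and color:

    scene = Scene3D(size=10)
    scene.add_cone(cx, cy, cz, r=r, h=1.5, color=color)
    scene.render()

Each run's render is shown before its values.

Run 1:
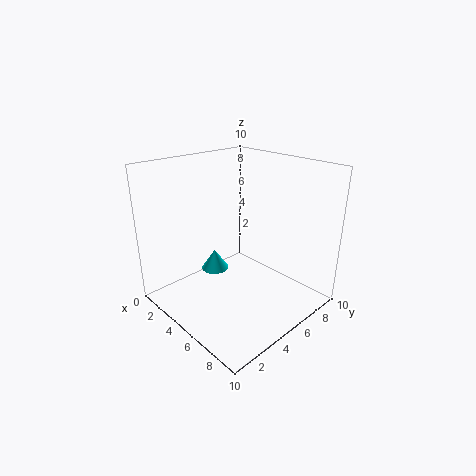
cx = 3, cy = 4.5, cz = 2, r = 1, color = 'cyan'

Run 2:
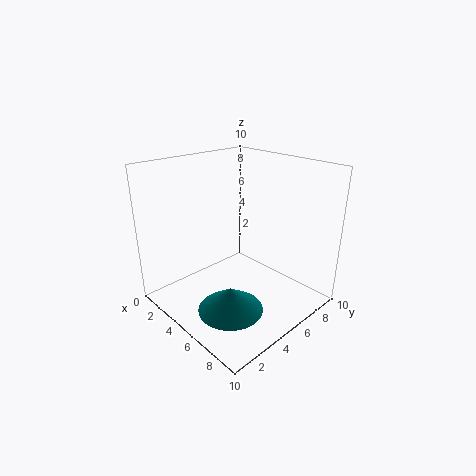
cx = 7.5, cy = 2, cz = 2, r = 2, color = 'teal'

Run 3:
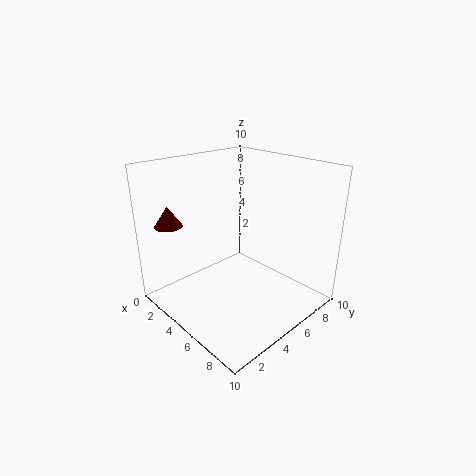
cx = 1, cy = 2, cz = 5.5, r = 1, color = 'maroon'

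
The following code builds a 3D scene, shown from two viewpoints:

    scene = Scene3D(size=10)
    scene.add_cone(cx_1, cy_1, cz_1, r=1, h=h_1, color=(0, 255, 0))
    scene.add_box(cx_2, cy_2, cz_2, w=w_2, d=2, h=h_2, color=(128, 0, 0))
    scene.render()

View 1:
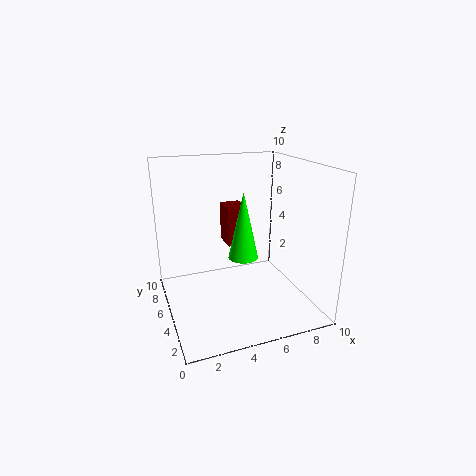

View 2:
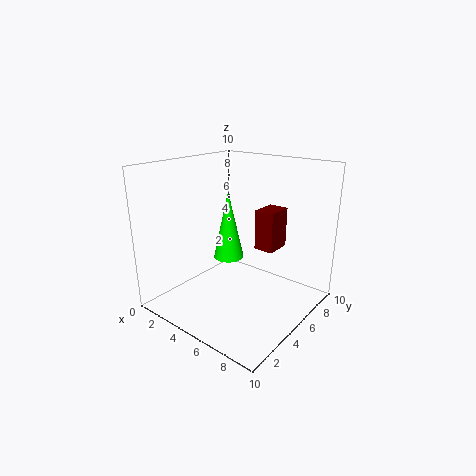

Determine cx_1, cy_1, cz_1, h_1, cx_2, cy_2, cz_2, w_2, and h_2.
cx_1 = 5; cy_1 = 4; cz_1 = 4; h_1 = 4.5; cx_2 = 5; cy_2 = 7; cz_2 = 3.5; w_2 = 1.5; h_2 = 3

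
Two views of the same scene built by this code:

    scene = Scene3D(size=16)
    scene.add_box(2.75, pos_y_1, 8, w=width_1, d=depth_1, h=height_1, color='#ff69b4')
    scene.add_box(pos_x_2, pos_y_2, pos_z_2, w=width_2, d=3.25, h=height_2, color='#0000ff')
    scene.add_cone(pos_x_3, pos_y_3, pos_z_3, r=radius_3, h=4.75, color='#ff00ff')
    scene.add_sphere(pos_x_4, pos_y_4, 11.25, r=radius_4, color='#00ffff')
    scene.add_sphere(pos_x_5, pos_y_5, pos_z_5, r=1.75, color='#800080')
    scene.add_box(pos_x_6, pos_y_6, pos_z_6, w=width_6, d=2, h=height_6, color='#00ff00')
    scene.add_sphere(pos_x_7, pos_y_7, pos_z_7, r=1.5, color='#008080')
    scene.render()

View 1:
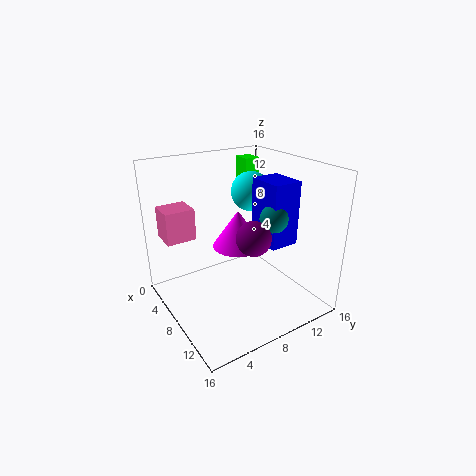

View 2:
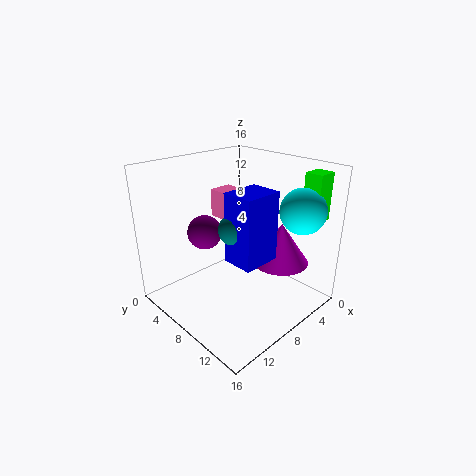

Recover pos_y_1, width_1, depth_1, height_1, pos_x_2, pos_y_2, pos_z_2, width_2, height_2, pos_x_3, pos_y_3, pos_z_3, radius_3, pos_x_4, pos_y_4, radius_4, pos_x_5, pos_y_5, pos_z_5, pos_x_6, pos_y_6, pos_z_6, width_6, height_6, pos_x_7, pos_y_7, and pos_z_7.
pos_y_1 = 0.75
width_1 = 3
depth_1 = 3.25
height_1 = 3.5
pos_x_2 = 7.75
pos_y_2 = 10
pos_z_2 = 7.5
width_2 = 4
height_2 = 7
pos_x_3 = 3.75
pos_y_3 = 10.75
pos_z_3 = 4.5
radius_3 = 3.25
pos_x_4 = 3.25
pos_y_4 = 13
radius_4 = 2.5
pos_x_5 = 12
pos_y_5 = 7.25
pos_z_5 = 9.75
pos_x_6 = 0.5
pos_y_6 = 12.5
pos_z_6 = 10
width_6 = 2.25
height_6 = 5.25
pos_x_7 = 11
pos_y_7 = 10.5
pos_z_7 = 10.75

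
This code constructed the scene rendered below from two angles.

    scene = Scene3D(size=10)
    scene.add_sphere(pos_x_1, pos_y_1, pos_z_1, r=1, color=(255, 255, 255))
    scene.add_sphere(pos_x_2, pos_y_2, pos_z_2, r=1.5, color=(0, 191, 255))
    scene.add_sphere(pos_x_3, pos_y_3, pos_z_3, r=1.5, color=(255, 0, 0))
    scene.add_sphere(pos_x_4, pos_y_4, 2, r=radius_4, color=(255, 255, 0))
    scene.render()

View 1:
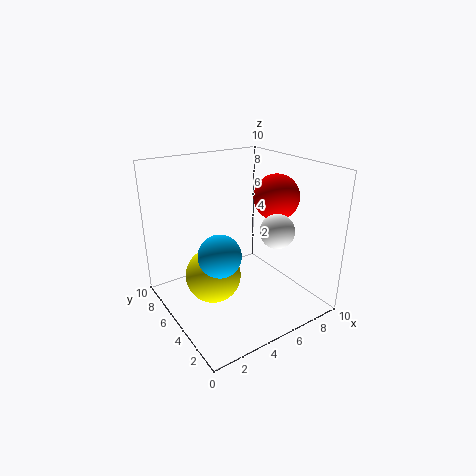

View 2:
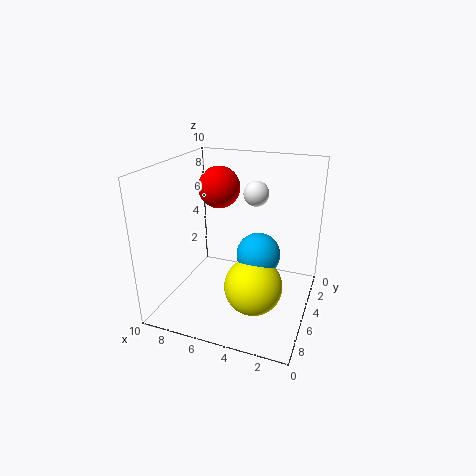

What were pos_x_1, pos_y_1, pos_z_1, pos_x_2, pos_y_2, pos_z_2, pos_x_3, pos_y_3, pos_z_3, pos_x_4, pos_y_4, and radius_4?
pos_x_1 = 5, pos_y_1 = 1, pos_z_1 = 7, pos_x_2 = 3.5, pos_y_2 = 5, pos_z_2 = 4, pos_x_3 = 7, pos_y_3 = 3.5, pos_z_3 = 8, pos_x_4 = 3.5, pos_y_4 = 6, radius_4 = 2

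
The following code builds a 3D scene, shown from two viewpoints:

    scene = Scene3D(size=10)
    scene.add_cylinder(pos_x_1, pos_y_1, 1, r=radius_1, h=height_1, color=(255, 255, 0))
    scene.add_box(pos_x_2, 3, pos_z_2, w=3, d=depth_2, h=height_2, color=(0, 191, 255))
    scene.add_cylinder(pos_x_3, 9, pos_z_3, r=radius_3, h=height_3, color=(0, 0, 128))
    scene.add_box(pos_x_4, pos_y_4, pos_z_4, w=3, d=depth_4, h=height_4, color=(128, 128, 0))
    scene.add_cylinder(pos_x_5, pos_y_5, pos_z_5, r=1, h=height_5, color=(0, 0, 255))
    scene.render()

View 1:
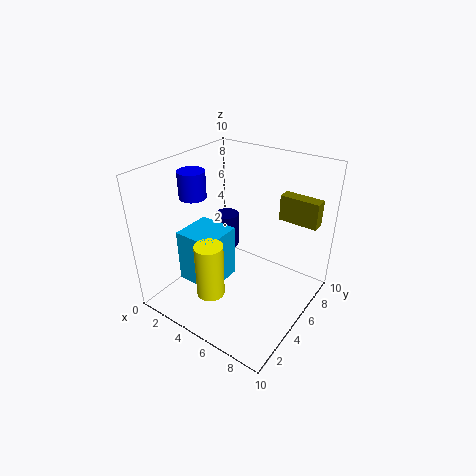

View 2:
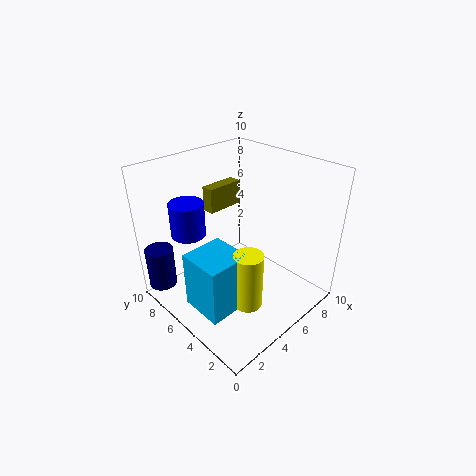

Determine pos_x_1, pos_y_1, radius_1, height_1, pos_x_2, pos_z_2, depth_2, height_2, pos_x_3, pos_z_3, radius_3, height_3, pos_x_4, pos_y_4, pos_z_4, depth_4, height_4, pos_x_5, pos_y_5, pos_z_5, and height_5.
pos_x_1 = 4
pos_y_1 = 3
radius_1 = 1
height_1 = 4
pos_x_2 = 1
pos_z_2 = 1
depth_2 = 3
height_2 = 4
pos_x_3 = 1
pos_z_3 = 1
radius_3 = 1
height_3 = 3
pos_x_4 = 6
pos_y_4 = 9
pos_z_4 = 5
depth_4 = 1
height_4 = 2
pos_x_5 = 1
pos_y_5 = 5
pos_z_5 = 7
height_5 = 2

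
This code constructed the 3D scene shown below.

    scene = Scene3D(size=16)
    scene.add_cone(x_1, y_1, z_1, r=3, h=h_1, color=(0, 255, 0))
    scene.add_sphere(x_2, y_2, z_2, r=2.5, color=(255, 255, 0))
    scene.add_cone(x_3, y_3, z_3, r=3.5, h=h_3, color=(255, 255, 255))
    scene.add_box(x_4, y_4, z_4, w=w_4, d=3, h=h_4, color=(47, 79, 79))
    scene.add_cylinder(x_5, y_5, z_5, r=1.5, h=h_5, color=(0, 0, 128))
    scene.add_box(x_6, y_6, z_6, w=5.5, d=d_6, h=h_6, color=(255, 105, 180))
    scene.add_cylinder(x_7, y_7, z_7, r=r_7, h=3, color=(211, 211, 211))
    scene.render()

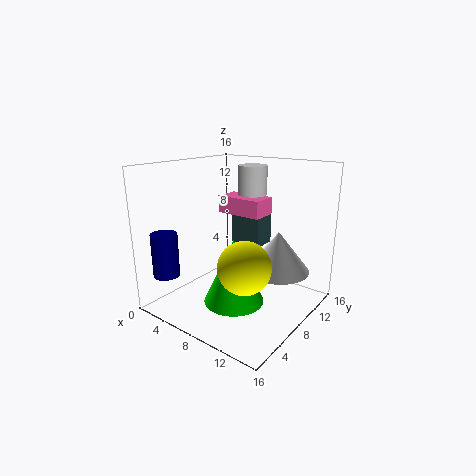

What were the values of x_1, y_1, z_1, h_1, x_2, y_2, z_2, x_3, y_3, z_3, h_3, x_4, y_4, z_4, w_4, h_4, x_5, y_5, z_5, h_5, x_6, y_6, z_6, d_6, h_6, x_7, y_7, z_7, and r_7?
x_1 = 10.5; y_1 = 4; z_1 = 3; h_1 = 6.5; x_2 = 12.5; y_2 = 3; z_2 = 7.5; x_3 = 12; y_3 = 10; z_3 = 4.5; h_3 = 4.5; x_4 = 4; y_4 = 12; z_4 = 5.5; w_4 = 4; h_4 = 5.5; x_5 = 1.5; y_5 = 3; z_5 = 3.5; h_5 = 5; x_6 = 4; y_6 = 9.5; z_6 = 10; d_6 = 3; h_6 = 2; x_7 = 9.5; y_7 = 8.5; z_7 = 13; r_7 = 1.5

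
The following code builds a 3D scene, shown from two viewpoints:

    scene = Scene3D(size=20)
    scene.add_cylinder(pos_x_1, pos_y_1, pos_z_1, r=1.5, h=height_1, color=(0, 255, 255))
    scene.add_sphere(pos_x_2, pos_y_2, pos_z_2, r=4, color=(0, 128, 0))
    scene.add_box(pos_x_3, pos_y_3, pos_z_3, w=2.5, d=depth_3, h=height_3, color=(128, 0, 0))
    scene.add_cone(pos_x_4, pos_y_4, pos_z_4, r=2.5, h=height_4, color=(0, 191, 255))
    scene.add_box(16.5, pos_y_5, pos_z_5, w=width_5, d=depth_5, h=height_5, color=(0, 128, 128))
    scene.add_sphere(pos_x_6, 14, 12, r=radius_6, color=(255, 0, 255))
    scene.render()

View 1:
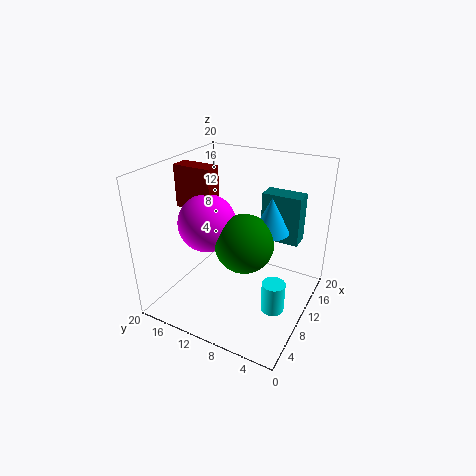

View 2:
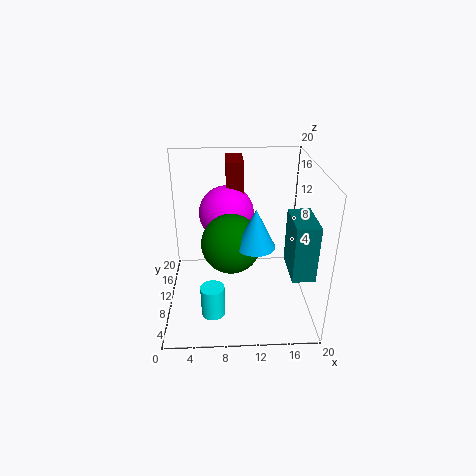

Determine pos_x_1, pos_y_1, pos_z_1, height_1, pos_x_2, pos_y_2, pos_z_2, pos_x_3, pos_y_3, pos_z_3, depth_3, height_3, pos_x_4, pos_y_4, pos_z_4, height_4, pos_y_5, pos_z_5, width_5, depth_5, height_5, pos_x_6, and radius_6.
pos_x_1 = 6.5, pos_y_1 = 3, pos_z_1 = 3, height_1 = 4, pos_x_2 = 9, pos_y_2 = 8.5, pos_z_2 = 10, pos_x_3 = 8.5, pos_y_3 = 13.5, pos_z_3 = 13.5, depth_3 = 5.5, height_3 = 6, pos_x_4 = 12, pos_y_4 = 6, pos_z_4 = 11, height_4 = 5, pos_y_5 = 3.5, pos_z_5 = 7, width_5 = 3, depth_5 = 6, height_5 = 7.5, pos_x_6 = 8.5, radius_6 = 4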